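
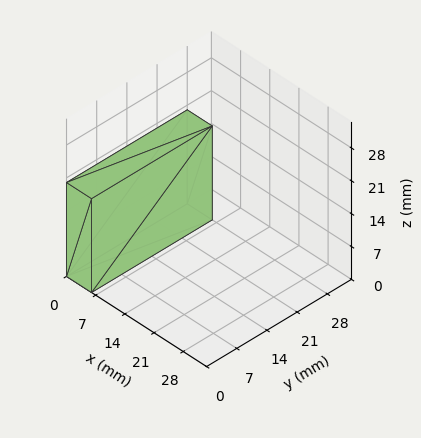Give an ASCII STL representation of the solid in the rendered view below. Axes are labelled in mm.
Reading the render: the shape is a rectangular box, roughly 6 × 28 mm footprint and 20 mm tall (dimensions read to the nearest mm from the axis ticks). For the STL, each face is triangulated and given an outward normal.

solid part
  facet normal 0.0000 0.0000 -1.0000
    outer loop
      vertex 6.000 28.000 0.000
      vertex 6.000 0.000 0.000
      vertex 0.000 0.000 0.000
    endloop
  endfacet
  facet normal 0.0000 0.0000 -1.0000
    outer loop
      vertex 0.000 28.000 0.000
      vertex 6.000 28.000 0.000
      vertex 0.000 0.000 0.000
    endloop
  endfacet
  facet normal 0.0000 0.0000 1.0000
    outer loop
      vertex 0.000 0.000 20.000
      vertex 6.000 0.000 20.000
      vertex 6.000 28.000 20.000
    endloop
  endfacet
  facet normal 0.0000 0.0000 1.0000
    outer loop
      vertex 0.000 0.000 20.000
      vertex 6.000 28.000 20.000
      vertex 0.000 28.000 20.000
    endloop
  endfacet
  facet normal 0.0000 -1.0000 0.0000
    outer loop
      vertex 0.000 0.000 0.000
      vertex 6.000 0.000 0.000
      vertex 6.000 0.000 20.000
    endloop
  endfacet
  facet normal 0.0000 -1.0000 0.0000
    outer loop
      vertex 0.000 0.000 0.000
      vertex 6.000 0.000 20.000
      vertex 0.000 0.000 20.000
    endloop
  endfacet
  facet normal 0.0000 1.0000 0.0000
    outer loop
      vertex 6.000 28.000 20.000
      vertex 6.000 28.000 0.000
      vertex 0.000 28.000 0.000
    endloop
  endfacet
  facet normal 0.0000 1.0000 0.0000
    outer loop
      vertex 0.000 28.000 20.000
      vertex 6.000 28.000 20.000
      vertex 0.000 28.000 0.000
    endloop
  endfacet
  facet normal -1.0000 0.0000 0.0000
    outer loop
      vertex 0.000 28.000 20.000
      vertex 0.000 28.000 0.000
      vertex 0.000 0.000 0.000
    endloop
  endfacet
  facet normal -1.0000 0.0000 0.0000
    outer loop
      vertex 0.000 0.000 20.000
      vertex 0.000 28.000 20.000
      vertex 0.000 0.000 0.000
    endloop
  endfacet
  facet normal 1.0000 0.0000 0.0000
    outer loop
      vertex 6.000 0.000 0.000
      vertex 6.000 28.000 0.000
      vertex 6.000 28.000 20.000
    endloop
  endfacet
  facet normal 1.0000 0.0000 0.0000
    outer loop
      vertex 6.000 0.000 0.000
      vertex 6.000 28.000 20.000
      vertex 6.000 0.000 20.000
    endloop
  endfacet
endsolid part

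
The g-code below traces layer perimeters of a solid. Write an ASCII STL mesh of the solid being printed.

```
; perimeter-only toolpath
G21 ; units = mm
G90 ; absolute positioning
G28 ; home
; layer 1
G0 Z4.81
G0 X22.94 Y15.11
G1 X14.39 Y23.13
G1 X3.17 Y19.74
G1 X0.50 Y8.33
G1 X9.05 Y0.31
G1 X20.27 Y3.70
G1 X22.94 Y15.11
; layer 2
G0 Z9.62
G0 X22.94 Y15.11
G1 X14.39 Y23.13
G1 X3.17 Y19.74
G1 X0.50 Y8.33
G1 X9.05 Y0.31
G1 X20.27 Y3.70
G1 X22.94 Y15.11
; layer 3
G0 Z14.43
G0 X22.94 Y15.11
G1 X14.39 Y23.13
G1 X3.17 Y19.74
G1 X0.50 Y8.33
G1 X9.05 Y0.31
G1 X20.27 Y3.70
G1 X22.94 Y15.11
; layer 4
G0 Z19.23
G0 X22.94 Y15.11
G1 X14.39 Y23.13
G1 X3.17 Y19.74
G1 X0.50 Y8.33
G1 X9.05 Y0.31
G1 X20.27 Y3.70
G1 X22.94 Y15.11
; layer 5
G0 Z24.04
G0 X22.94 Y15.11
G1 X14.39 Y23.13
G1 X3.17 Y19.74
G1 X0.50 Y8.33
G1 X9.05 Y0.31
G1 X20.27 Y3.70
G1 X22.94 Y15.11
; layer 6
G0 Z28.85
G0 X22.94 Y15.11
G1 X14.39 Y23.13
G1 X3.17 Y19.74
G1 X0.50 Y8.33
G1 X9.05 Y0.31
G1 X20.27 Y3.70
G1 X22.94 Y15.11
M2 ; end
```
solid part
  facet normal 0.0000 0.0000 -1.0000
    outer loop
      vertex 3.17 19.74 0.00
      vertex 14.39 23.13 0.00
      vertex 22.94 15.11 0.00
    endloop
  endfacet
  facet normal 0.0000 0.0000 -1.0000
    outer loop
      vertex 0.50 8.33 0.00
      vertex 3.17 19.74 0.00
      vertex 22.94 15.11 0.00
    endloop
  endfacet
  facet normal 0.0000 0.0000 -1.0000
    outer loop
      vertex 9.05 0.31 0.00
      vertex 0.50 8.33 0.00
      vertex 22.94 15.11 0.00
    endloop
  endfacet
  facet normal 0.0000 0.0000 -1.0000
    outer loop
      vertex 20.27 3.70 0.00
      vertex 9.05 0.31 0.00
      vertex 22.94 15.11 0.00
    endloop
  endfacet
  facet normal 0.0000 0.0000 1.0000
    outer loop
      vertex 22.94 15.11 28.85
      vertex 14.39 23.13 28.85
      vertex 3.17 19.74 28.85
    endloop
  endfacet
  facet normal 0.0000 0.0000 1.0000
    outer loop
      vertex 22.94 15.11 28.85
      vertex 3.17 19.74 28.85
      vertex 0.50 8.33 28.85
    endloop
  endfacet
  facet normal 0.0000 0.0000 1.0000
    outer loop
      vertex 22.94 15.11 28.85
      vertex 0.50 8.33 28.85
      vertex 9.05 0.31 28.85
    endloop
  endfacet
  facet normal 0.0000 0.0000 1.0000
    outer loop
      vertex 22.94 15.11 28.85
      vertex 9.05 0.31 28.85
      vertex 20.27 3.70 28.85
    endloop
  endfacet
  facet normal 0.6841 0.7294 0.0000
    outer loop
      vertex 22.94 15.11 0.00
      vertex 14.39 23.13 0.00
      vertex 14.39 23.13 28.85
    endloop
  endfacet
  facet normal 0.6841 0.7294 0.0000
    outer loop
      vertex 22.94 15.11 0.00
      vertex 14.39 23.13 28.85
      vertex 22.94 15.11 28.85
    endloop
  endfacet
  facet normal -0.2892 0.9573 0.0000
    outer loop
      vertex 14.39 23.13 0.00
      vertex 3.17 19.74 0.00
      vertex 3.17 19.74 28.85
    endloop
  endfacet
  facet normal -0.2892 0.9573 0.0000
    outer loop
      vertex 14.39 23.13 0.00
      vertex 3.17 19.74 28.85
      vertex 14.39 23.13 28.85
    endloop
  endfacet
  facet normal -0.9737 0.2279 0.0000
    outer loop
      vertex 3.17 19.74 0.00
      vertex 0.50 8.33 0.00
      vertex 0.50 8.33 28.85
    endloop
  endfacet
  facet normal -0.9737 0.2279 0.0000
    outer loop
      vertex 3.17 19.74 0.00
      vertex 0.50 8.33 28.85
      vertex 3.17 19.74 28.85
    endloop
  endfacet
  facet normal -0.6841 -0.7294 0.0000
    outer loop
      vertex 0.50 8.33 0.00
      vertex 9.05 0.31 0.00
      vertex 9.05 0.31 28.85
    endloop
  endfacet
  facet normal -0.6841 -0.7294 0.0000
    outer loop
      vertex 0.50 8.33 0.00
      vertex 9.05 0.31 28.85
      vertex 0.50 8.33 28.85
    endloop
  endfacet
  facet normal 0.2892 -0.9573 0.0000
    outer loop
      vertex 9.05 0.31 0.00
      vertex 20.27 3.70 0.00
      vertex 20.27 3.70 28.85
    endloop
  endfacet
  facet normal 0.2892 -0.9573 0.0000
    outer loop
      vertex 9.05 0.31 0.00
      vertex 20.27 3.70 28.85
      vertex 9.05 0.31 28.85
    endloop
  endfacet
  facet normal 0.9737 -0.2279 0.0000
    outer loop
      vertex 20.27 3.70 0.00
      vertex 22.94 15.11 0.00
      vertex 22.94 15.11 28.85
    endloop
  endfacet
  facet normal 0.9737 -0.2279 0.0000
    outer loop
      vertex 20.27 3.70 0.00
      vertex 22.94 15.11 28.85
      vertex 20.27 3.70 28.85
    endloop
  endfacet
endsolid part

The G0 Z moves step by Δz≈4.81 mm. Every layer's G1 loop is the same polygon, so the solid is a straight extrusion of it from z=0 to z≈28.9. Closing with flat bottom and top caps and triangulating gives 20 facets — a regular 6-sided prism (a cylinder approximated with 6 flat sides), circumscribed radius ≈ 11.7 mm, height ≈ 28.9 mm.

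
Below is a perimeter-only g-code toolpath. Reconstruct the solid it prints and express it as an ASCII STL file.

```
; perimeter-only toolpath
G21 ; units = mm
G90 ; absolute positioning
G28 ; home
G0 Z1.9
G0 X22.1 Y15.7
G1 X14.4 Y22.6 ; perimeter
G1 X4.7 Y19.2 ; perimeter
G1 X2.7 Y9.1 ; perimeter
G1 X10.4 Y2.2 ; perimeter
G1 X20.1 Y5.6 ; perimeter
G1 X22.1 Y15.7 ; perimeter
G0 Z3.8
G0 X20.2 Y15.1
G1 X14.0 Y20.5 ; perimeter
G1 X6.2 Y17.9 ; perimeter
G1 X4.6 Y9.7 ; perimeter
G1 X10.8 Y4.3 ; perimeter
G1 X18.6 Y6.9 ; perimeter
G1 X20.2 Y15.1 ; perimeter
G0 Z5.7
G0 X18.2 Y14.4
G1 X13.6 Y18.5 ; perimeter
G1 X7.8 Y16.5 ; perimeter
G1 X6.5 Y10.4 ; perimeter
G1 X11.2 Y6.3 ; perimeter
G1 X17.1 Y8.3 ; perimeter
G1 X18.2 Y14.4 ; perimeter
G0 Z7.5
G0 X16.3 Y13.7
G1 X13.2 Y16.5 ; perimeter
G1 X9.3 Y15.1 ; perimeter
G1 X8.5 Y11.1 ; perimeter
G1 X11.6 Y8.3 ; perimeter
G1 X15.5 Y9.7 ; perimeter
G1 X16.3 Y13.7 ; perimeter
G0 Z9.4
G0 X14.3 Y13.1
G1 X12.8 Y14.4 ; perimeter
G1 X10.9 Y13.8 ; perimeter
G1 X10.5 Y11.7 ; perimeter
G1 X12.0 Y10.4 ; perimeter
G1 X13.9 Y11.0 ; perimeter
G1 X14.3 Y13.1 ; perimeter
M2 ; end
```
solid part
  facet normal 0.0000 0.0000 -1.0000
    outer loop
      vertex 3.1 20.6 0.0
      vertex 14.8 24.6 0.0
      vertex 24.1 16.4 0.0
    endloop
  endfacet
  facet normal 0.0000 0.0000 -1.0000
    outer loop
      vertex 0.7 8.4 0.0
      vertex 3.1 20.6 0.0
      vertex 24.1 16.4 0.0
    endloop
  endfacet
  facet normal 0.0000 0.0000 -1.0000
    outer loop
      vertex 10.0 0.2 0.0
      vertex 0.7 8.4 0.0
      vertex 24.1 16.4 0.0
    endloop
  endfacet
  facet normal 0.0000 0.0000 -1.0000
    outer loop
      vertex 21.7 4.2 0.0
      vertex 10.0 0.2 0.0
      vertex 24.1 16.4 0.0
    endloop
  endfacet
  facet normal 0.4794 0.5437 0.6889
    outer loop
      vertex 24.1 16.4 0.0
      vertex 14.8 24.6 0.0
      vertex 12.4 12.4 11.3
    endloop
  endfacet
  facet normal -0.2342 0.6850 0.6898
    outer loop
      vertex 14.8 24.6 0.0
      vertex 3.1 20.6 0.0
      vertex 12.4 12.4 11.3
    endloop
  endfacet
  facet normal -0.7122 0.1401 0.6878
    outer loop
      vertex 3.1 20.6 0.0
      vertex 0.7 8.4 0.0
      vertex 12.4 12.4 11.3
    endloop
  endfacet
  facet normal -0.4794 -0.5437 0.6889
    outer loop
      vertex 0.7 8.4 0.0
      vertex 10.0 0.2 0.0
      vertex 12.4 12.4 11.3
    endloop
  endfacet
  facet normal 0.2342 -0.6850 0.6898
    outer loop
      vertex 10.0 0.2 0.0
      vertex 21.7 4.2 0.0
      vertex 12.4 12.4 11.3
    endloop
  endfacet
  facet normal 0.7122 -0.1401 0.6878
    outer loop
      vertex 21.7 4.2 0.0
      vertex 24.1 16.4 0.0
      vertex 12.4 12.4 11.3
    endloop
  endfacet
endsolid part

The G0 Z moves step by Δz≈1.9 mm. The G1 loops shrink linearly with z, so the solid tapers from its base footprint up to z≈11.3. Closing with a flat bottom cap and the tapered top and triangulating gives 10 facets — a regular 6-sided pyramid, base circumscribed radius ≈ 12.4 mm, apex at z ≈ 11.3 mm.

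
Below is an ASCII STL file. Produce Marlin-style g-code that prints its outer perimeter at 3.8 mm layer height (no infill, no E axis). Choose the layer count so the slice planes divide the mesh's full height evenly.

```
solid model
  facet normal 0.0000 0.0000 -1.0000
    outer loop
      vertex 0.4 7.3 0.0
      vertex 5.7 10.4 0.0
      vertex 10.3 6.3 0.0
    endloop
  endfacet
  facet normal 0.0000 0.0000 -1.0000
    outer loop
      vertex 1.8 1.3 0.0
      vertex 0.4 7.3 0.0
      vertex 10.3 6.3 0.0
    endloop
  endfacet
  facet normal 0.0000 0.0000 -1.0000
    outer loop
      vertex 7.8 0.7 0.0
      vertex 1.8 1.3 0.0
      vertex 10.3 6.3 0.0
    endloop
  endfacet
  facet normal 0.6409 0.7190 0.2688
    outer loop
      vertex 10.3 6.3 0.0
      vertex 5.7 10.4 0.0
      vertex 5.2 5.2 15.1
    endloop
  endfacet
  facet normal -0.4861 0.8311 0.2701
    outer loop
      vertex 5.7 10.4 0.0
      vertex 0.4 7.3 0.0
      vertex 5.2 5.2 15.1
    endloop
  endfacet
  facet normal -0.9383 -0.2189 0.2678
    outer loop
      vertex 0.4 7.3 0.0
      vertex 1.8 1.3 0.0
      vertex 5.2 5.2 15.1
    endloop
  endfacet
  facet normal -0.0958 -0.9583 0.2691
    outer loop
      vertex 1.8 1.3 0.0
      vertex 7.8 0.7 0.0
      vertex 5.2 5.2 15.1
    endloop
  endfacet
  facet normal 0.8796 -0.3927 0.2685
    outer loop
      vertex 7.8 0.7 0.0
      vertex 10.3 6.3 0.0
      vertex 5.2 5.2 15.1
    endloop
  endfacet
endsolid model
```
; perimeter-only toolpath
G21 ; units = mm
G90 ; absolute positioning
G28 ; home
; layer 1
G0 Z3.8
G0 X9.0 Y6.0
G1 X5.6 Y9.1
G1 X1.6 Y6.8
G1 X2.7 Y2.3
G1 X7.1 Y1.8
G1 X9.0 Y6.0
; layer 2
G0 Z7.5
G0 X7.8 Y5.8
G1 X5.5 Y7.8
G1 X2.8 Y6.2
G1 X3.5 Y3.2
G1 X6.5 Y3.0
G1 X7.8 Y5.8
; layer 3
G0 Z11.3
G0 X6.5 Y5.5
G1 X5.3 Y6.5
G1 X4.0 Y5.7
G1 X4.4 Y4.2
G1 X5.9 Y4.1
G1 X6.5 Y5.5
M2 ; end

The solid is a regular 5-sided pyramid, base circumscribed radius ≈ 5.2 mm, apex at z ≈ 15.1 mm. Slicing at Δz = 3.8 mm — 4 equal slices spanning the solid's height, so layer i sits at z = i·h/4 — gives 3 non-empty perimeters. Each is a 5-segment closed polygon; G0 lifts to the layer z and rapids to the start vertex, then G1 traces the edges. The cross-section shrinks linearly with z (the slice at the apex is degenerate and omitted).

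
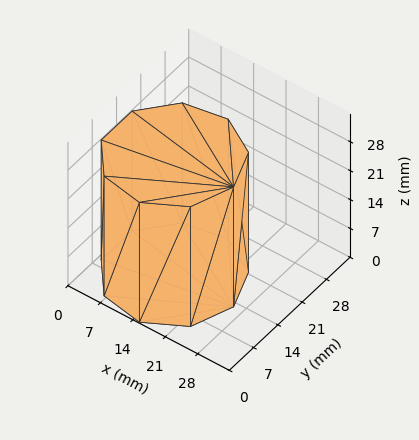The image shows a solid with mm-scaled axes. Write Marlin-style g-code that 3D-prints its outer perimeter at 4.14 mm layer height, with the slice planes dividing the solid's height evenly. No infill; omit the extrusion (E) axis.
Reading the render: the shape is a regular 9-sided prism (a cylinder approximated with 9 flat sides), circumscribed radius ≈ 13 mm, height ≈ 29 mm (dimensions read to the nearest mm from the axis ticks). For the g-code, the solid's height is divided into equal slices at the stated Δz and each level perimeter traced with G1 moves after a G0 lift.

; perimeter-only toolpath
G21 ; units = mm
G90 ; absolute positioning
G28 ; home
; layer 1
G0 Z4.14
G0 X26.00 Y13.00
G1 X22.96 Y21.36
G1 X15.26 Y25.80
G1 X6.50 Y24.26
G1 X0.78 Y17.45
G1 X0.78 Y8.55
G1 X6.50 Y1.74
G1 X15.26 Y0.20
G1 X22.96 Y4.64
G1 X26.00 Y13.00
; layer 2
G0 Z8.29
G0 X26.00 Y13.00
G1 X22.96 Y21.36
G1 X15.26 Y25.80
G1 X6.50 Y24.26
G1 X0.78 Y17.45
G1 X0.78 Y8.55
G1 X6.50 Y1.74
G1 X15.26 Y0.20
G1 X22.96 Y4.64
G1 X26.00 Y13.00
; layer 3
G0 Z12.43
G0 X26.00 Y13.00
G1 X22.96 Y21.36
G1 X15.26 Y25.80
G1 X6.50 Y24.26
G1 X0.78 Y17.45
G1 X0.78 Y8.55
G1 X6.50 Y1.74
G1 X15.26 Y0.20
G1 X22.96 Y4.64
G1 X26.00 Y13.00
; layer 4
G0 Z16.57
G0 X26.00 Y13.00
G1 X22.96 Y21.36
G1 X15.26 Y25.80
G1 X6.50 Y24.26
G1 X0.78 Y17.45
G1 X0.78 Y8.55
G1 X6.50 Y1.74
G1 X15.26 Y0.20
G1 X22.96 Y4.64
G1 X26.00 Y13.00
; layer 5
G0 Z20.71
G0 X26.00 Y13.00
G1 X22.96 Y21.36
G1 X15.26 Y25.80
G1 X6.50 Y24.26
G1 X0.78 Y17.45
G1 X0.78 Y8.55
G1 X6.50 Y1.74
G1 X15.26 Y0.20
G1 X22.96 Y4.64
G1 X26.00 Y13.00
; layer 6
G0 Z24.86
G0 X26.00 Y13.00
G1 X22.96 Y21.36
G1 X15.26 Y25.80
G1 X6.50 Y24.26
G1 X0.78 Y17.45
G1 X0.78 Y8.55
G1 X6.50 Y1.74
G1 X15.26 Y0.20
G1 X22.96 Y4.64
G1 X26.00 Y13.00
; layer 7
G0 Z29.00
G0 X26.00 Y13.00
G1 X22.96 Y21.36
G1 X15.26 Y25.80
G1 X6.50 Y24.26
G1 X0.78 Y17.45
G1 X0.78 Y8.55
G1 X6.50 Y1.74
G1 X15.26 Y0.20
G1 X22.96 Y4.64
G1 X26.00 Y13.00
M2 ; end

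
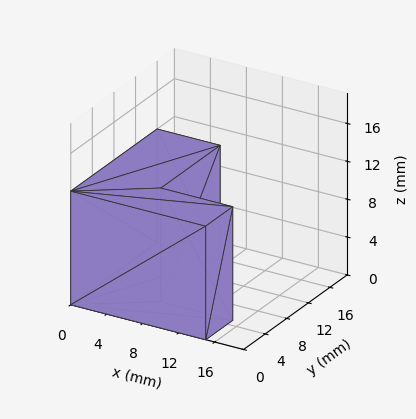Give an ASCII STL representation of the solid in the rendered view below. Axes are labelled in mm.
Reading the render: the shape is an L-shaped prism: outer 15 × 16 mm, arm thicknesses ≈ 5 mm (horizontal) and 7 mm (vertical), extruded 12 mm in z (dimensions read to the nearest mm from the axis ticks). For the STL, each face is triangulated and given an outward normal.

solid part
  facet normal 0.0000 0.0000 -1.0000
    outer loop
      vertex 15.00 5.00 0.00
      vertex 15.00 0.00 0.00
      vertex 0.00 0.00 0.00
    endloop
  endfacet
  facet normal 0.0000 0.0000 -1.0000
    outer loop
      vertex 7.00 5.00 0.00
      vertex 15.00 5.00 0.00
      vertex 0.00 0.00 0.00
    endloop
  endfacet
  facet normal 0.0000 0.0000 -1.0000
    outer loop
      vertex 7.00 16.00 0.00
      vertex 7.00 5.00 0.00
      vertex 0.00 0.00 0.00
    endloop
  endfacet
  facet normal 0.0000 0.0000 -1.0000
    outer loop
      vertex 0.00 16.00 0.00
      vertex 7.00 16.00 0.00
      vertex 0.00 0.00 0.00
    endloop
  endfacet
  facet normal 0.0000 0.0000 1.0000
    outer loop
      vertex 0.00 0.00 12.00
      vertex 15.00 0.00 12.00
      vertex 15.00 5.00 12.00
    endloop
  endfacet
  facet normal 0.0000 0.0000 1.0000
    outer loop
      vertex 0.00 0.00 12.00
      vertex 15.00 5.00 12.00
      vertex 7.00 5.00 12.00
    endloop
  endfacet
  facet normal 0.0000 0.0000 1.0000
    outer loop
      vertex 0.00 0.00 12.00
      vertex 7.00 5.00 12.00
      vertex 7.00 16.00 12.00
    endloop
  endfacet
  facet normal 0.0000 0.0000 1.0000
    outer loop
      vertex 0.00 0.00 12.00
      vertex 7.00 16.00 12.00
      vertex 0.00 16.00 12.00
    endloop
  endfacet
  facet normal 0.0000 -1.0000 0.0000
    outer loop
      vertex 0.00 0.00 0.00
      vertex 15.00 0.00 0.00
      vertex 15.00 0.00 12.00
    endloop
  endfacet
  facet normal 0.0000 -1.0000 0.0000
    outer loop
      vertex 0.00 0.00 0.00
      vertex 15.00 0.00 12.00
      vertex 0.00 0.00 12.00
    endloop
  endfacet
  facet normal 1.0000 0.0000 0.0000
    outer loop
      vertex 15.00 0.00 0.00
      vertex 15.00 5.00 0.00
      vertex 15.00 5.00 12.00
    endloop
  endfacet
  facet normal 1.0000 0.0000 0.0000
    outer loop
      vertex 15.00 0.00 0.00
      vertex 15.00 5.00 12.00
      vertex 15.00 0.00 12.00
    endloop
  endfacet
  facet normal 0.0000 1.0000 0.0000
    outer loop
      vertex 15.00 5.00 0.00
      vertex 7.00 5.00 0.00
      vertex 7.00 5.00 12.00
    endloop
  endfacet
  facet normal 0.0000 1.0000 0.0000
    outer loop
      vertex 15.00 5.00 0.00
      vertex 7.00 5.00 12.00
      vertex 15.00 5.00 12.00
    endloop
  endfacet
  facet normal 1.0000 0.0000 0.0000
    outer loop
      vertex 7.00 5.00 0.00
      vertex 7.00 16.00 0.00
      vertex 7.00 16.00 12.00
    endloop
  endfacet
  facet normal 1.0000 0.0000 0.0000
    outer loop
      vertex 7.00 5.00 0.00
      vertex 7.00 16.00 12.00
      vertex 7.00 5.00 12.00
    endloop
  endfacet
  facet normal 0.0000 1.0000 0.0000
    outer loop
      vertex 7.00 16.00 0.00
      vertex 0.00 16.00 0.00
      vertex 0.00 16.00 12.00
    endloop
  endfacet
  facet normal 0.0000 1.0000 0.0000
    outer loop
      vertex 7.00 16.00 0.00
      vertex 0.00 16.00 12.00
      vertex 7.00 16.00 12.00
    endloop
  endfacet
  facet normal -1.0000 0.0000 0.0000
    outer loop
      vertex 0.00 16.00 0.00
      vertex 0.00 0.00 0.00
      vertex 0.00 0.00 12.00
    endloop
  endfacet
  facet normal -1.0000 0.0000 0.0000
    outer loop
      vertex 0.00 16.00 0.00
      vertex 0.00 0.00 12.00
      vertex 0.00 16.00 12.00
    endloop
  endfacet
endsolid part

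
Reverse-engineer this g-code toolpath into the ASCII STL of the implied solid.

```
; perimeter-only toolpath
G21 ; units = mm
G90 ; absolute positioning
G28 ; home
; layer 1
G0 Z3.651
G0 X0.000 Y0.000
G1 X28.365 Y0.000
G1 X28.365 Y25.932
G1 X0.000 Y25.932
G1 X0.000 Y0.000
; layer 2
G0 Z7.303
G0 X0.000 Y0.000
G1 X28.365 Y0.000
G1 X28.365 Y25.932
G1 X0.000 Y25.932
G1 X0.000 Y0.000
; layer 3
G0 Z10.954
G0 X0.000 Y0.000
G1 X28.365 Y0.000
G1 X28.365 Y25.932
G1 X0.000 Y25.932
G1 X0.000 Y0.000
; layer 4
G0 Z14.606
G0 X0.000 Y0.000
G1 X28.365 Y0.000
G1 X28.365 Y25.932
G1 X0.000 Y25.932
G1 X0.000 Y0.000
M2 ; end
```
solid part
  facet normal 0.0000 0.0000 -1.0000
    outer loop
      vertex 28.365 25.932 0.000
      vertex 28.365 0.000 0.000
      vertex 0.000 0.000 0.000
    endloop
  endfacet
  facet normal 0.0000 0.0000 -1.0000
    outer loop
      vertex 0.000 25.932 0.000
      vertex 28.365 25.932 0.000
      vertex 0.000 0.000 0.000
    endloop
  endfacet
  facet normal 0.0000 0.0000 1.0000
    outer loop
      vertex 0.000 0.000 14.606
      vertex 28.365 0.000 14.606
      vertex 28.365 25.932 14.606
    endloop
  endfacet
  facet normal 0.0000 0.0000 1.0000
    outer loop
      vertex 0.000 0.000 14.606
      vertex 28.365 25.932 14.606
      vertex 0.000 25.932 14.606
    endloop
  endfacet
  facet normal 0.0000 -1.0000 0.0000
    outer loop
      vertex 0.000 0.000 0.000
      vertex 28.365 0.000 0.000
      vertex 28.365 0.000 14.606
    endloop
  endfacet
  facet normal 0.0000 -1.0000 0.0000
    outer loop
      vertex 0.000 0.000 0.000
      vertex 28.365 0.000 14.606
      vertex 0.000 0.000 14.606
    endloop
  endfacet
  facet normal 0.0000 1.0000 0.0000
    outer loop
      vertex 28.365 25.932 14.606
      vertex 28.365 25.932 0.000
      vertex 0.000 25.932 0.000
    endloop
  endfacet
  facet normal 0.0000 1.0000 0.0000
    outer loop
      vertex 0.000 25.932 14.606
      vertex 28.365 25.932 14.606
      vertex 0.000 25.932 0.000
    endloop
  endfacet
  facet normal -1.0000 0.0000 0.0000
    outer loop
      vertex 0.000 25.932 14.606
      vertex 0.000 25.932 0.000
      vertex 0.000 0.000 0.000
    endloop
  endfacet
  facet normal -1.0000 0.0000 0.0000
    outer loop
      vertex 0.000 0.000 14.606
      vertex 0.000 25.932 14.606
      vertex 0.000 0.000 0.000
    endloop
  endfacet
  facet normal 1.0000 0.0000 0.0000
    outer loop
      vertex 28.365 0.000 0.000
      vertex 28.365 25.932 0.000
      vertex 28.365 25.932 14.606
    endloop
  endfacet
  facet normal 1.0000 0.0000 0.0000
    outer loop
      vertex 28.365 0.000 0.000
      vertex 28.365 25.932 14.606
      vertex 28.365 0.000 14.606
    endloop
  endfacet
endsolid part

The G0 Z moves step by Δz≈3.651 mm. Every layer's G1 loop is the same polygon, so the solid is a straight extrusion of it from z=0 to z≈14.6. Closing with flat bottom and top caps and triangulating gives 12 facets — a rectangular box, roughly 28.4 × 25.9 mm footprint and 14.6 mm tall.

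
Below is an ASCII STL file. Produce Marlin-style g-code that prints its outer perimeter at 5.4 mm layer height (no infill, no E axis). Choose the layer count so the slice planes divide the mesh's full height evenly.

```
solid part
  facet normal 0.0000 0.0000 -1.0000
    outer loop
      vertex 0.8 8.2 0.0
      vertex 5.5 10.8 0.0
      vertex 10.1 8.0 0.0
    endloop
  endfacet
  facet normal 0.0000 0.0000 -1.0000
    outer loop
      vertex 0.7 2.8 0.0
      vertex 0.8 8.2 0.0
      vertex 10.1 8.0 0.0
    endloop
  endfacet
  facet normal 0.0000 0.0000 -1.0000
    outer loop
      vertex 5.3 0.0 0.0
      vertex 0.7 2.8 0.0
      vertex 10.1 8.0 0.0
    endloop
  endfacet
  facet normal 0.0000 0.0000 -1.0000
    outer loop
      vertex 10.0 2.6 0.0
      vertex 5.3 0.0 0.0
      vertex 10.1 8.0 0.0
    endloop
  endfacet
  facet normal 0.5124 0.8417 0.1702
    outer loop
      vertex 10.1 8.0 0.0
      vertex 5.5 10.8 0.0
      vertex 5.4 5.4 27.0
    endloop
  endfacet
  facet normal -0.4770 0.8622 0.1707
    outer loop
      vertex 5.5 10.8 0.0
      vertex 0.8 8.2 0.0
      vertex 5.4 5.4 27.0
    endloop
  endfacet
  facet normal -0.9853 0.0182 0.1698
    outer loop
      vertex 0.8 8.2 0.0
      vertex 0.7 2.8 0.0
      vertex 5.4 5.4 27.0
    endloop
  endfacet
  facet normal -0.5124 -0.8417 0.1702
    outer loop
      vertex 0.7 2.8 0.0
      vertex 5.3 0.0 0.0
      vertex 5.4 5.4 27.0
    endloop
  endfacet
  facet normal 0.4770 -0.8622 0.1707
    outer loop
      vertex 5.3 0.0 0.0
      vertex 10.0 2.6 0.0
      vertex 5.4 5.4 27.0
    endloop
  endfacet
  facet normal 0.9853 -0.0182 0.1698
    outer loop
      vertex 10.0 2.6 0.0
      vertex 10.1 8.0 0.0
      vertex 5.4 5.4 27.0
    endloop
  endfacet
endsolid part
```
; perimeter-only toolpath
G21 ; units = mm
G90 ; absolute positioning
G28 ; home
; layer 1
G0 Z5.4
G0 X9.2 Y7.5
G1 X5.5 Y9.7
G1 X1.7 Y7.6
G1 X1.6 Y3.3
G1 X5.3 Y1.1
G1 X9.1 Y3.2
G1 X9.2 Y7.5
; layer 2
G0 Z10.8
G0 X8.2 Y7.0
G1 X5.5 Y8.6
G1 X2.6 Y7.1
G1 X2.6 Y3.8
G1 X5.3 Y2.2
G1 X8.2 Y3.7
G1 X8.2 Y7.0
; layer 3
G0 Z16.2
G0 X7.3 Y6.4
G1 X5.4 Y7.6
G1 X3.6 Y6.5
G1 X3.5 Y4.4
G1 X5.4 Y3.2
G1 X7.2 Y4.3
G1 X7.3 Y6.4
; layer 4
G0 Z21.6
G0 X6.3 Y5.9
G1 X5.4 Y6.5
G1 X4.5 Y6.0
G1 X4.5 Y4.9
G1 X5.4 Y4.3
G1 X6.3 Y4.8
G1 X6.3 Y5.9
M2 ; end

The solid is a regular 6-sided pyramid, base circumscribed radius ≈ 5.4 mm, apex at z ≈ 27 mm. Slicing at Δz = 5.4 mm — 5 equal slices spanning the solid's height, so layer i sits at z = i·h/5 — gives 4 non-empty perimeters. Each is a 6-segment closed polygon; G0 lifts to the layer z and rapids to the start vertex, then G1 traces the edges. The cross-section shrinks linearly with z (the slice at the apex is degenerate and omitted).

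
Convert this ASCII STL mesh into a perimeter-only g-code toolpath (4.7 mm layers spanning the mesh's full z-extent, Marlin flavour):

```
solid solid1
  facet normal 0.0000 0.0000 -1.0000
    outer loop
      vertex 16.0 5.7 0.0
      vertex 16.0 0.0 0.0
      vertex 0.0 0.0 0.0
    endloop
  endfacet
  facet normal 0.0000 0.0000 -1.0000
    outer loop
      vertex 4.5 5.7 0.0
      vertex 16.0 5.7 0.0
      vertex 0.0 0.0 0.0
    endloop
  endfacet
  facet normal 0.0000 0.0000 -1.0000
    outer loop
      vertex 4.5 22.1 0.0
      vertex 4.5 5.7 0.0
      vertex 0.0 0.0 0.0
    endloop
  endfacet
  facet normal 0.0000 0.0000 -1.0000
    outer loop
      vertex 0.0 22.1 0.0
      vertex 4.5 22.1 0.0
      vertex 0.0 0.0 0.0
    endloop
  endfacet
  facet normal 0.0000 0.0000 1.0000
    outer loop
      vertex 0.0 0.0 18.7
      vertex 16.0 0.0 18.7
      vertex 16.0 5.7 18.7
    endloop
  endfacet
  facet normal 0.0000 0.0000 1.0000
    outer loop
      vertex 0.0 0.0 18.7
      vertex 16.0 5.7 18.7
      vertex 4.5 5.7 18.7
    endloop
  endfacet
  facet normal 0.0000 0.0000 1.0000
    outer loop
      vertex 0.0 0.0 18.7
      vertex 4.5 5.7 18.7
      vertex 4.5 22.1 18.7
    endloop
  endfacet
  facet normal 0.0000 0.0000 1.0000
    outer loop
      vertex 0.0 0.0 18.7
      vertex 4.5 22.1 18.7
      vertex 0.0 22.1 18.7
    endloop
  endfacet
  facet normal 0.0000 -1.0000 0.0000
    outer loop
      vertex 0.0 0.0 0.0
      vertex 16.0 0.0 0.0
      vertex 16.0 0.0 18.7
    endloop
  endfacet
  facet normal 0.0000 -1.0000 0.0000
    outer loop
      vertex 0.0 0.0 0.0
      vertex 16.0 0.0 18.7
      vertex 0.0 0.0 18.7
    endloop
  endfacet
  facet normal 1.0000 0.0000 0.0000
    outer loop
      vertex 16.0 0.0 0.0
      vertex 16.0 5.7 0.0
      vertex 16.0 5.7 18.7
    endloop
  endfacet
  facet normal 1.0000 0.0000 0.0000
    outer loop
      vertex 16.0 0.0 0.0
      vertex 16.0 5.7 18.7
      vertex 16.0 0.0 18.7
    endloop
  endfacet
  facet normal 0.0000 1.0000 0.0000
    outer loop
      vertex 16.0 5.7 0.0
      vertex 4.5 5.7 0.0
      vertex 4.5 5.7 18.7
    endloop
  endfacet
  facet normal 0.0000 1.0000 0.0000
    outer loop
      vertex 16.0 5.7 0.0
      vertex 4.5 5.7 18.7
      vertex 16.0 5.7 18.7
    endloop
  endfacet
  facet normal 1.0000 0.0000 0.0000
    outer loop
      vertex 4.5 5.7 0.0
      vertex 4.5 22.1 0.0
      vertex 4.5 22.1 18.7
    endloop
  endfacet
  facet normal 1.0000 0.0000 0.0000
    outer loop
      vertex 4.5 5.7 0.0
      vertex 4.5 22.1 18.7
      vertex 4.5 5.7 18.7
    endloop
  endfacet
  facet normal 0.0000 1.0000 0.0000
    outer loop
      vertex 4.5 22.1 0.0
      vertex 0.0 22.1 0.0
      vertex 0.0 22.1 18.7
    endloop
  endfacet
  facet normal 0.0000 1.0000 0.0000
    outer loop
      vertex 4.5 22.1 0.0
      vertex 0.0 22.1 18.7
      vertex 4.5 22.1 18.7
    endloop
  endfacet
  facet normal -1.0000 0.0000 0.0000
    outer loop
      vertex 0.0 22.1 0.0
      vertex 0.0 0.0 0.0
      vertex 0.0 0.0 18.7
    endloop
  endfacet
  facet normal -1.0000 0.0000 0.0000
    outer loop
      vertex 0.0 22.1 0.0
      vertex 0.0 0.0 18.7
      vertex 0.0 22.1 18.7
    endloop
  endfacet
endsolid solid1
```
; perimeter-only toolpath
G21 ; units = mm
G90 ; absolute positioning
G28 ; home
; layer 1
G0 Z4.7
G0 X0.0 Y0.0
G1 X16.0 Y0.0
G1 X16.0 Y5.7
G1 X4.5 Y5.7
G1 X4.5 Y22.1
G1 X0.0 Y22.1
G1 X0.0 Y0.0
; layer 2
G0 Z9.3
G0 X0.0 Y0.0
G1 X16.0 Y0.0
G1 X16.0 Y5.7
G1 X4.5 Y5.7
G1 X4.5 Y22.1
G1 X0.0 Y22.1
G1 X0.0 Y0.0
; layer 3
G0 Z14.0
G0 X0.0 Y0.0
G1 X16.0 Y0.0
G1 X16.0 Y5.7
G1 X4.5 Y5.7
G1 X4.5 Y22.1
G1 X0.0 Y22.1
G1 X0.0 Y0.0
; layer 4
G0 Z18.7
G0 X0.0 Y0.0
G1 X16.0 Y0.0
G1 X16.0 Y5.7
G1 X4.5 Y5.7
G1 X4.5 Y22.1
G1 X0.0 Y22.1
G1 X0.0 Y0.0
M2 ; end

The solid is an L-shaped prism: outer 16 × 22.1 mm, arm thicknesses ≈ 5.7 mm (horizontal) and 4.5 mm (vertical), extruded 18.7 mm in z. Slicing at Δz = 4.7 mm — 4 equal slices spanning the solid's height, so layer i sits at z = i·h/4 — gives 4 non-empty perimeters. Each is a 6-segment closed polygon; G0 lifts to the layer z and rapids to the start vertex, then G1 traces the edges.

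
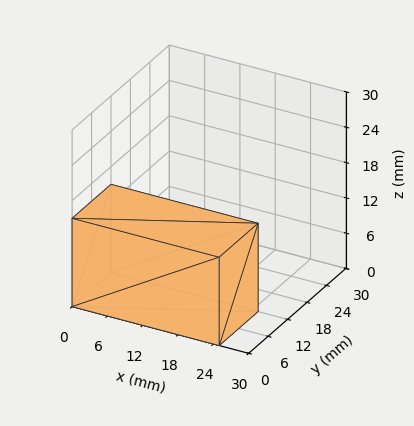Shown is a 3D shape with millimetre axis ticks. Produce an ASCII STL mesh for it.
Reading the render: the shape is a rectangular box, roughly 25 × 12 mm footprint and 15 mm tall (dimensions read to the nearest mm from the axis ticks). For the STL, each face is triangulated and given an outward normal.

solid part
  facet normal 0.0000 0.0000 -1.0000
    outer loop
      vertex 25.00 12.00 0.00
      vertex 25.00 0.00 0.00
      vertex 0.00 0.00 0.00
    endloop
  endfacet
  facet normal 0.0000 0.0000 -1.0000
    outer loop
      vertex 0.00 12.00 0.00
      vertex 25.00 12.00 0.00
      vertex 0.00 0.00 0.00
    endloop
  endfacet
  facet normal 0.0000 0.0000 1.0000
    outer loop
      vertex 0.00 0.00 15.00
      vertex 25.00 0.00 15.00
      vertex 25.00 12.00 15.00
    endloop
  endfacet
  facet normal 0.0000 0.0000 1.0000
    outer loop
      vertex 0.00 0.00 15.00
      vertex 25.00 12.00 15.00
      vertex 0.00 12.00 15.00
    endloop
  endfacet
  facet normal 0.0000 -1.0000 0.0000
    outer loop
      vertex 0.00 0.00 0.00
      vertex 25.00 0.00 0.00
      vertex 25.00 0.00 15.00
    endloop
  endfacet
  facet normal 0.0000 -1.0000 0.0000
    outer loop
      vertex 0.00 0.00 0.00
      vertex 25.00 0.00 15.00
      vertex 0.00 0.00 15.00
    endloop
  endfacet
  facet normal 0.0000 1.0000 0.0000
    outer loop
      vertex 25.00 12.00 15.00
      vertex 25.00 12.00 0.00
      vertex 0.00 12.00 0.00
    endloop
  endfacet
  facet normal 0.0000 1.0000 0.0000
    outer loop
      vertex 0.00 12.00 15.00
      vertex 25.00 12.00 15.00
      vertex 0.00 12.00 0.00
    endloop
  endfacet
  facet normal -1.0000 0.0000 0.0000
    outer loop
      vertex 0.00 12.00 15.00
      vertex 0.00 12.00 0.00
      vertex 0.00 0.00 0.00
    endloop
  endfacet
  facet normal -1.0000 0.0000 0.0000
    outer loop
      vertex 0.00 0.00 15.00
      vertex 0.00 12.00 15.00
      vertex 0.00 0.00 0.00
    endloop
  endfacet
  facet normal 1.0000 0.0000 0.0000
    outer loop
      vertex 25.00 0.00 0.00
      vertex 25.00 12.00 0.00
      vertex 25.00 12.00 15.00
    endloop
  endfacet
  facet normal 1.0000 0.0000 0.0000
    outer loop
      vertex 25.00 0.00 0.00
      vertex 25.00 12.00 15.00
      vertex 25.00 0.00 15.00
    endloop
  endfacet
endsolid part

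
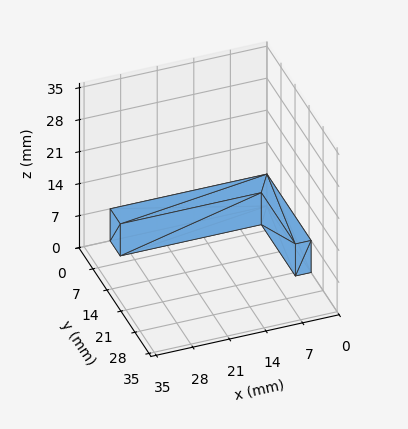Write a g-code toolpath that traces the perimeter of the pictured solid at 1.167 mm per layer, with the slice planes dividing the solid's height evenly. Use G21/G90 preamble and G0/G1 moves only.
Reading the render: the shape is an L-shaped prism: outer 30 × 22 mm, arm thicknesses ≈ 5 mm (horizontal) and 3 mm (vertical), extruded 7 mm in z (dimensions read to the nearest mm from the axis ticks). For the g-code, the solid's height is divided into equal slices at the stated Δz and each level perimeter traced with G1 moves after a G0 lift.

; perimeter-only toolpath
G21 ; units = mm
G90 ; absolute positioning
G28 ; home
; layer 1
G0 Z1.167
G0 X0.000 Y0.000
G1 X30.000 Y0.000
G1 X30.000 Y5.000
G1 X3.000 Y5.000
G1 X3.000 Y22.000
G1 X0.000 Y22.000
G1 X0.000 Y0.000
; layer 2
G0 Z2.333
G0 X0.000 Y0.000
G1 X30.000 Y0.000
G1 X30.000 Y5.000
G1 X3.000 Y5.000
G1 X3.000 Y22.000
G1 X0.000 Y22.000
G1 X0.000 Y0.000
; layer 3
G0 Z3.500
G0 X0.000 Y0.000
G1 X30.000 Y0.000
G1 X30.000 Y5.000
G1 X3.000 Y5.000
G1 X3.000 Y22.000
G1 X0.000 Y22.000
G1 X0.000 Y0.000
; layer 4
G0 Z4.667
G0 X0.000 Y0.000
G1 X30.000 Y0.000
G1 X30.000 Y5.000
G1 X3.000 Y5.000
G1 X3.000 Y22.000
G1 X0.000 Y22.000
G1 X0.000 Y0.000
; layer 5
G0 Z5.833
G0 X0.000 Y0.000
G1 X30.000 Y0.000
G1 X30.000 Y5.000
G1 X3.000 Y5.000
G1 X3.000 Y22.000
G1 X0.000 Y22.000
G1 X0.000 Y0.000
; layer 6
G0 Z7.000
G0 X0.000 Y0.000
G1 X30.000 Y0.000
G1 X30.000 Y5.000
G1 X3.000 Y5.000
G1 X3.000 Y22.000
G1 X0.000 Y22.000
G1 X0.000 Y0.000
M2 ; end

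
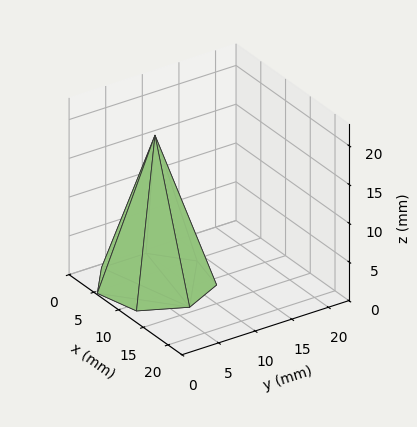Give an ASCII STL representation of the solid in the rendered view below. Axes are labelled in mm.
Reading the render: the shape is a regular 7-sided pyramid, base circumscribed radius ≈ 7 mm, apex at z ≈ 19 mm (dimensions read to the nearest mm from the axis ticks). For the STL, each face is triangulated and given an outward normal.

solid part
  facet normal 0.0000 0.0000 -1.0000
    outer loop
      vertex 5.44 13.82 0.00
      vertex 11.36 12.47 0.00
      vertex 14.00 7.00 0.00
    endloop
  endfacet
  facet normal 0.0000 0.0000 -1.0000
    outer loop
      vertex 0.69 10.04 0.00
      vertex 5.44 13.82 0.00
      vertex 14.00 7.00 0.00
    endloop
  endfacet
  facet normal 0.0000 0.0000 -1.0000
    outer loop
      vertex 0.69 3.96 0.00
      vertex 0.69 10.04 0.00
      vertex 14.00 7.00 0.00
    endloop
  endfacet
  facet normal 0.0000 0.0000 -1.0000
    outer loop
      vertex 5.44 0.18 0.00
      vertex 0.69 3.96 0.00
      vertex 14.00 7.00 0.00
    endloop
  endfacet
  facet normal 0.0000 0.0000 -1.0000
    outer loop
      vertex 11.36 1.53 0.00
      vertex 5.44 0.18 0.00
      vertex 14.00 7.00 0.00
    endloop
  endfacet
  facet normal 0.8548 0.4125 0.3149
    outer loop
      vertex 14.00 7.00 0.00
      vertex 11.36 12.47 0.00
      vertex 7.00 7.00 19.00
    endloop
  endfacet
  facet normal 0.2110 0.9254 0.3148
    outer loop
      vertex 11.36 12.47 0.00
      vertex 5.44 13.82 0.00
      vertex 7.00 7.00 19.00
    endloop
  endfacet
  facet normal -0.5910 0.7426 0.3151
    outer loop
      vertex 5.44 13.82 0.00
      vertex 0.69 10.04 0.00
      vertex 7.00 7.00 19.00
    endloop
  endfacet
  facet normal -0.9490 0.0000 0.3152
    outer loop
      vertex 0.69 10.04 0.00
      vertex 0.69 3.96 0.00
      vertex 7.00 7.00 19.00
    endloop
  endfacet
  facet normal -0.5910 -0.7426 0.3151
    outer loop
      vertex 0.69 3.96 0.00
      vertex 5.44 0.18 0.00
      vertex 7.00 7.00 19.00
    endloop
  endfacet
  facet normal 0.2110 -0.9254 0.3148
    outer loop
      vertex 5.44 0.18 0.00
      vertex 11.36 1.53 0.00
      vertex 7.00 7.00 19.00
    endloop
  endfacet
  facet normal 0.8548 -0.4125 0.3149
    outer loop
      vertex 11.36 1.53 0.00
      vertex 14.00 7.00 0.00
      vertex 7.00 7.00 19.00
    endloop
  endfacet
endsolid part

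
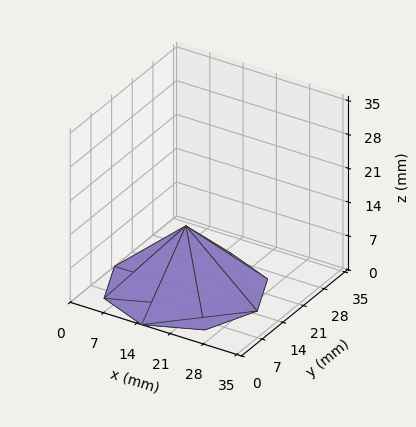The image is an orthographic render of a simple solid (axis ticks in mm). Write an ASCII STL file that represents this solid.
Reading the render: the shape is a regular 8-sided pyramid, base circumscribed radius ≈ 15 mm, apex at z ≈ 13 mm (dimensions read to the nearest mm from the axis ticks). For the STL, each face is triangulated and given an outward normal.

solid part
  facet normal 0.0000 0.0000 -1.0000
    outer loop
      vertex 15.000 30.000 0.000
      vertex 25.607 25.607 0.000
      vertex 30.000 15.000 0.000
    endloop
  endfacet
  facet normal 0.0000 0.0000 -1.0000
    outer loop
      vertex 4.393 25.607 0.000
      vertex 15.000 30.000 0.000
      vertex 30.000 15.000 0.000
    endloop
  endfacet
  facet normal 0.0000 0.0000 -1.0000
    outer loop
      vertex 0.000 15.000 0.000
      vertex 4.393 25.607 0.000
      vertex 30.000 15.000 0.000
    endloop
  endfacet
  facet normal 0.0000 0.0000 -1.0000
    outer loop
      vertex 4.393 4.393 0.000
      vertex 0.000 15.000 0.000
      vertex 30.000 15.000 0.000
    endloop
  endfacet
  facet normal 0.0000 0.0000 -1.0000
    outer loop
      vertex 15.000 0.000 0.000
      vertex 4.393 4.393 0.000
      vertex 30.000 15.000 0.000
    endloop
  endfacet
  facet normal 0.0000 0.0000 -1.0000
    outer loop
      vertex 25.607 4.393 0.000
      vertex 15.000 0.000 0.000
      vertex 30.000 15.000 0.000
    endloop
  endfacet
  facet normal 0.6321 0.2618 0.7293
    outer loop
      vertex 30.000 15.000 0.000
      vertex 25.607 25.607 0.000
      vertex 15.000 15.000 13.000
    endloop
  endfacet
  facet normal 0.2618 0.6321 0.7293
    outer loop
      vertex 25.607 25.607 0.000
      vertex 15.000 30.000 0.000
      vertex 15.000 15.000 13.000
    endloop
  endfacet
  facet normal -0.2618 0.6321 0.7293
    outer loop
      vertex 15.000 30.000 0.000
      vertex 4.393 25.607 0.000
      vertex 15.000 15.000 13.000
    endloop
  endfacet
  facet normal -0.6321 0.2618 0.7293
    outer loop
      vertex 4.393 25.607 0.000
      vertex 0.000 15.000 0.000
      vertex 15.000 15.000 13.000
    endloop
  endfacet
  facet normal -0.6321 -0.2618 0.7293
    outer loop
      vertex 0.000 15.000 0.000
      vertex 4.393 4.393 0.000
      vertex 15.000 15.000 13.000
    endloop
  endfacet
  facet normal -0.2618 -0.6321 0.7293
    outer loop
      vertex 4.393 4.393 0.000
      vertex 15.000 0.000 0.000
      vertex 15.000 15.000 13.000
    endloop
  endfacet
  facet normal 0.2618 -0.6321 0.7293
    outer loop
      vertex 15.000 0.000 0.000
      vertex 25.607 4.393 0.000
      vertex 15.000 15.000 13.000
    endloop
  endfacet
  facet normal 0.6321 -0.2618 0.7293
    outer loop
      vertex 25.607 4.393 0.000
      vertex 30.000 15.000 0.000
      vertex 15.000 15.000 13.000
    endloop
  endfacet
endsolid part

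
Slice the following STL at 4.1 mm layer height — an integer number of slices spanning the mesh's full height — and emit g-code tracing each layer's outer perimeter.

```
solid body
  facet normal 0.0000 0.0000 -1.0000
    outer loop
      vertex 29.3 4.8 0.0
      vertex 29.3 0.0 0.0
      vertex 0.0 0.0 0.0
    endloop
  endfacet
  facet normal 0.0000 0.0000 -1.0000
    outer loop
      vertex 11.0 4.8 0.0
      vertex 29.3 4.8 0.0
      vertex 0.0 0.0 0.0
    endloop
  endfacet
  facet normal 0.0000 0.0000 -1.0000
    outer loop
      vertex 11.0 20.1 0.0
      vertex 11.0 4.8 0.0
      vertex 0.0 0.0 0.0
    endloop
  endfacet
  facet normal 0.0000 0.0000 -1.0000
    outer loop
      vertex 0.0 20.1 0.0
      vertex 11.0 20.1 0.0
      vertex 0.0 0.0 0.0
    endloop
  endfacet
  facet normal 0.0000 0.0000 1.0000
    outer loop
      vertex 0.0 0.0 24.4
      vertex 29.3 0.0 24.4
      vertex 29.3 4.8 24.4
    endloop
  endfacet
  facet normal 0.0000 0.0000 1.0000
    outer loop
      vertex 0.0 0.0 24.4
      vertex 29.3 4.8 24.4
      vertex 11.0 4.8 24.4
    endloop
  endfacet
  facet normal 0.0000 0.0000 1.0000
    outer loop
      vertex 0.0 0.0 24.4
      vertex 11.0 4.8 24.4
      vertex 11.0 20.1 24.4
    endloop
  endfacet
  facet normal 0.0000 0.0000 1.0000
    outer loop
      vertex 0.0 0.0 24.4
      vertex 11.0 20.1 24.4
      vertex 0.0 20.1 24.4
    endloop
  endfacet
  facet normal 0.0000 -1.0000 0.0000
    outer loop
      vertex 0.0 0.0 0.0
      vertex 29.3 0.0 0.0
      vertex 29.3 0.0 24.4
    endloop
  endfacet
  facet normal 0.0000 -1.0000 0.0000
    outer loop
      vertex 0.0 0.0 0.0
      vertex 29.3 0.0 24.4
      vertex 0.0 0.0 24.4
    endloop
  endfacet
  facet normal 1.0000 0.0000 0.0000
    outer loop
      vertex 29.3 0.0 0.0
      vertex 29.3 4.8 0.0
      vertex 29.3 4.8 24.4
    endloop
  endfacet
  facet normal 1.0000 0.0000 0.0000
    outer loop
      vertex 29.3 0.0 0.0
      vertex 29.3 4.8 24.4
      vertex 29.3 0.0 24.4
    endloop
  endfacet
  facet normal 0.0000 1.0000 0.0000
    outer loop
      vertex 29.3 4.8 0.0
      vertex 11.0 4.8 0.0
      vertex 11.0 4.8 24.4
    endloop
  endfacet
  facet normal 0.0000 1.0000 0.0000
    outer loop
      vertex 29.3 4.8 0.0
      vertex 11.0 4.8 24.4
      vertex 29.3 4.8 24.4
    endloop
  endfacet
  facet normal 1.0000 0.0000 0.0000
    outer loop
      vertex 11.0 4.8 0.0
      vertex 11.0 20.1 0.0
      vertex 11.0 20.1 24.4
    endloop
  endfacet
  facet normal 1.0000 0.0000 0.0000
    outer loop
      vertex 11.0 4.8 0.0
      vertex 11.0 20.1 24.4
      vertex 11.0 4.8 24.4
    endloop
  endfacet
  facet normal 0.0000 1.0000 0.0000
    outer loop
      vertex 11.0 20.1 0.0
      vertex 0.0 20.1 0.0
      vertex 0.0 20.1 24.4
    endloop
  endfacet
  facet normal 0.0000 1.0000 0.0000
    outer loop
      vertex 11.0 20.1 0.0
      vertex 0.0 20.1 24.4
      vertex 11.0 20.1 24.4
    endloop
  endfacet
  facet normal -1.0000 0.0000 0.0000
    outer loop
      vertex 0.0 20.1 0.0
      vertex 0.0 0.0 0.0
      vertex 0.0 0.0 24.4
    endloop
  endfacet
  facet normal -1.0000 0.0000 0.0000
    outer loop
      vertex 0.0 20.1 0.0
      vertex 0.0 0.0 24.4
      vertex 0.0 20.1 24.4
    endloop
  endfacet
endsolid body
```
; perimeter-only toolpath
G21 ; units = mm
G90 ; absolute positioning
G28 ; home
; layer 1
G0 Z4.1
G0 X0.0 Y0.0
G1 X29.3 Y0.0
G1 X29.3 Y4.8
G1 X11.0 Y4.8
G1 X11.0 Y20.1
G1 X0.0 Y20.1
G1 X0.0 Y0.0
; layer 2
G0 Z8.1
G0 X0.0 Y0.0
G1 X29.3 Y0.0
G1 X29.3 Y4.8
G1 X11.0 Y4.8
G1 X11.0 Y20.1
G1 X0.0 Y20.1
G1 X0.0 Y0.0
; layer 3
G0 Z12.2
G0 X0.0 Y0.0
G1 X29.3 Y0.0
G1 X29.3 Y4.8
G1 X11.0 Y4.8
G1 X11.0 Y20.1
G1 X0.0 Y20.1
G1 X0.0 Y0.0
; layer 4
G0 Z16.3
G0 X0.0 Y0.0
G1 X29.3 Y0.0
G1 X29.3 Y4.8
G1 X11.0 Y4.8
G1 X11.0 Y20.1
G1 X0.0 Y20.1
G1 X0.0 Y0.0
; layer 5
G0 Z20.3
G0 X0.0 Y0.0
G1 X29.3 Y0.0
G1 X29.3 Y4.8
G1 X11.0 Y4.8
G1 X11.0 Y20.1
G1 X0.0 Y20.1
G1 X0.0 Y0.0
; layer 6
G0 Z24.4
G0 X0.0 Y0.0
G1 X29.3 Y0.0
G1 X29.3 Y4.8
G1 X11.0 Y4.8
G1 X11.0 Y20.1
G1 X0.0 Y20.1
G1 X0.0 Y0.0
M2 ; end

The solid is an L-shaped prism: outer 29.3 × 20.1 mm, arm thicknesses ≈ 4.8 mm (horizontal) and 11 mm (vertical), extruded 24.4 mm in z. Slicing at Δz = 4.1 mm — 6 equal slices spanning the solid's height, so layer i sits at z = i·h/6 — gives 6 non-empty perimeters. Each is a 6-segment closed polygon; G0 lifts to the layer z and rapids to the start vertex, then G1 traces the edges.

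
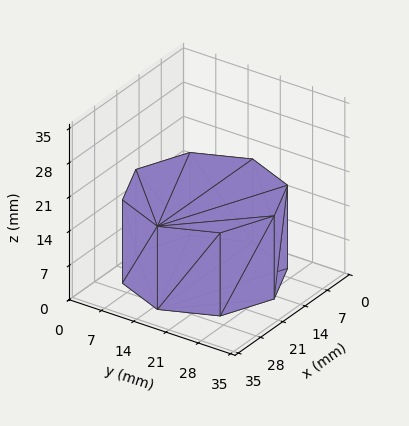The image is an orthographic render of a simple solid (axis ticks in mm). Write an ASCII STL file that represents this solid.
Reading the render: the shape is a regular 8-sided prism (a cylinder approximated with 8 flat sides), circumscribed radius ≈ 15 mm, height ≈ 17 mm (dimensions read to the nearest mm from the axis ticks). For the STL, each face is triangulated and given an outward normal.

solid part
  facet normal 0.0000 0.0000 -1.0000
    outer loop
      vertex 15.000 30.000 0.000
      vertex 25.607 25.607 0.000
      vertex 30.000 15.000 0.000
    endloop
  endfacet
  facet normal 0.0000 0.0000 -1.0000
    outer loop
      vertex 4.393 25.607 0.000
      vertex 15.000 30.000 0.000
      vertex 30.000 15.000 0.000
    endloop
  endfacet
  facet normal 0.0000 0.0000 -1.0000
    outer loop
      vertex 0.000 15.000 0.000
      vertex 4.393 25.607 0.000
      vertex 30.000 15.000 0.000
    endloop
  endfacet
  facet normal 0.0000 0.0000 -1.0000
    outer loop
      vertex 4.393 4.393 0.000
      vertex 0.000 15.000 0.000
      vertex 30.000 15.000 0.000
    endloop
  endfacet
  facet normal 0.0000 0.0000 -1.0000
    outer loop
      vertex 15.000 0.000 0.000
      vertex 4.393 4.393 0.000
      vertex 30.000 15.000 0.000
    endloop
  endfacet
  facet normal 0.0000 0.0000 -1.0000
    outer loop
      vertex 25.607 4.393 0.000
      vertex 15.000 0.000 0.000
      vertex 30.000 15.000 0.000
    endloop
  endfacet
  facet normal 0.0000 0.0000 1.0000
    outer loop
      vertex 30.000 15.000 17.000
      vertex 25.607 25.607 17.000
      vertex 15.000 30.000 17.000
    endloop
  endfacet
  facet normal 0.0000 0.0000 1.0000
    outer loop
      vertex 30.000 15.000 17.000
      vertex 15.000 30.000 17.000
      vertex 4.393 25.607 17.000
    endloop
  endfacet
  facet normal 0.0000 0.0000 1.0000
    outer loop
      vertex 30.000 15.000 17.000
      vertex 4.393 25.607 17.000
      vertex 0.000 15.000 17.000
    endloop
  endfacet
  facet normal 0.0000 0.0000 1.0000
    outer loop
      vertex 30.000 15.000 17.000
      vertex 0.000 15.000 17.000
      vertex 4.393 4.393 17.000
    endloop
  endfacet
  facet normal 0.0000 0.0000 1.0000
    outer loop
      vertex 30.000 15.000 17.000
      vertex 4.393 4.393 17.000
      vertex 15.000 0.000 17.000
    endloop
  endfacet
  facet normal 0.0000 0.0000 1.0000
    outer loop
      vertex 30.000 15.000 17.000
      vertex 15.000 0.000 17.000
      vertex 25.607 4.393 17.000
    endloop
  endfacet
  facet normal 0.9239 0.3826 0.0000
    outer loop
      vertex 30.000 15.000 0.000
      vertex 25.607 25.607 0.000
      vertex 25.607 25.607 17.000
    endloop
  endfacet
  facet normal 0.9239 0.3826 0.0000
    outer loop
      vertex 30.000 15.000 0.000
      vertex 25.607 25.607 17.000
      vertex 30.000 15.000 17.000
    endloop
  endfacet
  facet normal 0.3826 0.9239 0.0000
    outer loop
      vertex 25.607 25.607 0.000
      vertex 15.000 30.000 0.000
      vertex 15.000 30.000 17.000
    endloop
  endfacet
  facet normal 0.3826 0.9239 0.0000
    outer loop
      vertex 25.607 25.607 0.000
      vertex 15.000 30.000 17.000
      vertex 25.607 25.607 17.000
    endloop
  endfacet
  facet normal -0.3826 0.9239 0.0000
    outer loop
      vertex 15.000 30.000 0.000
      vertex 4.393 25.607 0.000
      vertex 4.393 25.607 17.000
    endloop
  endfacet
  facet normal -0.3826 0.9239 0.0000
    outer loop
      vertex 15.000 30.000 0.000
      vertex 4.393 25.607 17.000
      vertex 15.000 30.000 17.000
    endloop
  endfacet
  facet normal -0.9239 0.3826 0.0000
    outer loop
      vertex 4.393 25.607 0.000
      vertex 0.000 15.000 0.000
      vertex 0.000 15.000 17.000
    endloop
  endfacet
  facet normal -0.9239 0.3826 0.0000
    outer loop
      vertex 4.393 25.607 0.000
      vertex 0.000 15.000 17.000
      vertex 4.393 25.607 17.000
    endloop
  endfacet
  facet normal -0.9239 -0.3826 0.0000
    outer loop
      vertex 0.000 15.000 0.000
      vertex 4.393 4.393 0.000
      vertex 4.393 4.393 17.000
    endloop
  endfacet
  facet normal -0.9239 -0.3826 0.0000
    outer loop
      vertex 0.000 15.000 0.000
      vertex 4.393 4.393 17.000
      vertex 0.000 15.000 17.000
    endloop
  endfacet
  facet normal -0.3826 -0.9239 0.0000
    outer loop
      vertex 4.393 4.393 0.000
      vertex 15.000 0.000 0.000
      vertex 15.000 0.000 17.000
    endloop
  endfacet
  facet normal -0.3826 -0.9239 0.0000
    outer loop
      vertex 4.393 4.393 0.000
      vertex 15.000 0.000 17.000
      vertex 4.393 4.393 17.000
    endloop
  endfacet
  facet normal 0.3826 -0.9239 0.0000
    outer loop
      vertex 15.000 0.000 0.000
      vertex 25.607 4.393 0.000
      vertex 25.607 4.393 17.000
    endloop
  endfacet
  facet normal 0.3826 -0.9239 0.0000
    outer loop
      vertex 15.000 0.000 0.000
      vertex 25.607 4.393 17.000
      vertex 15.000 0.000 17.000
    endloop
  endfacet
  facet normal 0.9239 -0.3826 0.0000
    outer loop
      vertex 25.607 4.393 0.000
      vertex 30.000 15.000 0.000
      vertex 30.000 15.000 17.000
    endloop
  endfacet
  facet normal 0.9239 -0.3826 0.0000
    outer loop
      vertex 25.607 4.393 0.000
      vertex 30.000 15.000 17.000
      vertex 25.607 4.393 17.000
    endloop
  endfacet
endsolid part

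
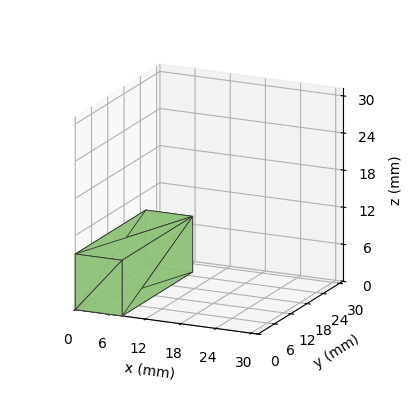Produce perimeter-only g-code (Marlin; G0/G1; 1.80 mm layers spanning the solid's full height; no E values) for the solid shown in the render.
Reading the render: the shape is a rectangular box, roughly 8 × 26 mm footprint and 9 mm tall (dimensions read to the nearest mm from the axis ticks). For the g-code, the solid's height is divided into equal slices at the stated Δz and each level perimeter traced with G1 moves after a G0 lift.

; perimeter-only toolpath
G21 ; units = mm
G90 ; absolute positioning
G28 ; home
; layer 1
G0 Z1.80
G0 X0.00 Y0.00
G1 X8.00 Y0.00
G1 X8.00 Y26.00
G1 X0.00 Y26.00
G1 X0.00 Y0.00
; layer 2
G0 Z3.60
G0 X0.00 Y0.00
G1 X8.00 Y0.00
G1 X8.00 Y26.00
G1 X0.00 Y26.00
G1 X0.00 Y0.00
; layer 3
G0 Z5.40
G0 X0.00 Y0.00
G1 X8.00 Y0.00
G1 X8.00 Y26.00
G1 X0.00 Y26.00
G1 X0.00 Y0.00
; layer 4
G0 Z7.20
G0 X0.00 Y0.00
G1 X8.00 Y0.00
G1 X8.00 Y26.00
G1 X0.00 Y26.00
G1 X0.00 Y0.00
; layer 5
G0 Z9.00
G0 X0.00 Y0.00
G1 X8.00 Y0.00
G1 X8.00 Y26.00
G1 X0.00 Y26.00
G1 X0.00 Y0.00
M2 ; end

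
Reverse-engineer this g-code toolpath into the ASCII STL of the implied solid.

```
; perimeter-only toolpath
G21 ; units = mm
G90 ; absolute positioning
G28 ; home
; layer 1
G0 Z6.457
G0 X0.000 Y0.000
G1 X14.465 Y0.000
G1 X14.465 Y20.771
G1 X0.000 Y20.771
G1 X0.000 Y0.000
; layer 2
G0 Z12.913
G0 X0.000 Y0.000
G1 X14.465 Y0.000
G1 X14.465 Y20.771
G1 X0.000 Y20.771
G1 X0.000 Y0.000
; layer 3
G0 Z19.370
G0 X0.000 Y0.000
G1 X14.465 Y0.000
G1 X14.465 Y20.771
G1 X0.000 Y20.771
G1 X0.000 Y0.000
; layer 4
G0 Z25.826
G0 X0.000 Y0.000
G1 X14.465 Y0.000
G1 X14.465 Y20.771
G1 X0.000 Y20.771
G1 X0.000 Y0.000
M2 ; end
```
solid part
  facet normal 0.0000 0.0000 -1.0000
    outer loop
      vertex 14.465 20.771 0.000
      vertex 14.465 0.000 0.000
      vertex 0.000 0.000 0.000
    endloop
  endfacet
  facet normal 0.0000 0.0000 -1.0000
    outer loop
      vertex 0.000 20.771 0.000
      vertex 14.465 20.771 0.000
      vertex 0.000 0.000 0.000
    endloop
  endfacet
  facet normal 0.0000 0.0000 1.0000
    outer loop
      vertex 0.000 0.000 25.826
      vertex 14.465 0.000 25.826
      vertex 14.465 20.771 25.826
    endloop
  endfacet
  facet normal 0.0000 0.0000 1.0000
    outer loop
      vertex 0.000 0.000 25.826
      vertex 14.465 20.771 25.826
      vertex 0.000 20.771 25.826
    endloop
  endfacet
  facet normal 0.0000 -1.0000 0.0000
    outer loop
      vertex 0.000 0.000 0.000
      vertex 14.465 0.000 0.000
      vertex 14.465 0.000 25.826
    endloop
  endfacet
  facet normal 0.0000 -1.0000 0.0000
    outer loop
      vertex 0.000 0.000 0.000
      vertex 14.465 0.000 25.826
      vertex 0.000 0.000 25.826
    endloop
  endfacet
  facet normal 0.0000 1.0000 0.0000
    outer loop
      vertex 14.465 20.771 25.826
      vertex 14.465 20.771 0.000
      vertex 0.000 20.771 0.000
    endloop
  endfacet
  facet normal 0.0000 1.0000 0.0000
    outer loop
      vertex 0.000 20.771 25.826
      vertex 14.465 20.771 25.826
      vertex 0.000 20.771 0.000
    endloop
  endfacet
  facet normal -1.0000 0.0000 0.0000
    outer loop
      vertex 0.000 20.771 25.826
      vertex 0.000 20.771 0.000
      vertex 0.000 0.000 0.000
    endloop
  endfacet
  facet normal -1.0000 0.0000 0.0000
    outer loop
      vertex 0.000 0.000 25.826
      vertex 0.000 20.771 25.826
      vertex 0.000 0.000 0.000
    endloop
  endfacet
  facet normal 1.0000 0.0000 0.0000
    outer loop
      vertex 14.465 0.000 0.000
      vertex 14.465 20.771 0.000
      vertex 14.465 20.771 25.826
    endloop
  endfacet
  facet normal 1.0000 0.0000 0.0000
    outer loop
      vertex 14.465 0.000 0.000
      vertex 14.465 20.771 25.826
      vertex 14.465 0.000 25.826
    endloop
  endfacet
endsolid part

The G0 Z moves step by Δz≈6.457 mm. Every layer's G1 loop is the same polygon, so the solid is a straight extrusion of it from z=0 to z≈25.8. Closing with flat bottom and top caps and triangulating gives 12 facets — a rectangular box, roughly 14.5 × 20.8 mm footprint and 25.8 mm tall.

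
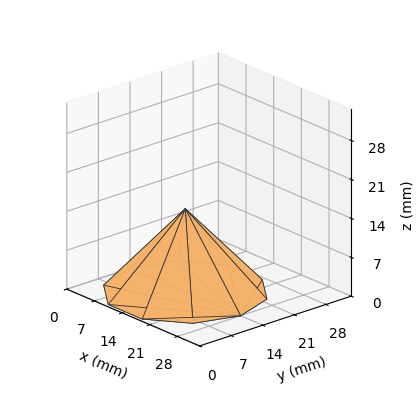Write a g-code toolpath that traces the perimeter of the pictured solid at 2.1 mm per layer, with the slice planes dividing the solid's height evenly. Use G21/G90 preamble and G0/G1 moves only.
Reading the render: the shape is a regular 10-sided pyramid, base circumscribed radius ≈ 14 mm, apex at z ≈ 15 mm (dimensions read to the nearest mm from the axis ticks). For the g-code, the solid's height is divided into equal slices at the stated Δz and each level perimeter traced with G1 moves after a G0 lift.

; perimeter-only toolpath
G21 ; units = mm
G90 ; absolute positioning
G28 ; home
; layer 1
G0 Z2.1
G0 X26.0 Y14.0
G1 X23.7 Y21.0
G1 X17.7 Y25.4
G1 X10.3 Y25.4
G1 X4.3 Y21.0
G1 X2.0 Y14.0
G1 X4.3 Y7.0
G1 X10.3 Y2.6
G1 X17.7 Y2.6
G1 X23.7 Y7.0
G1 X26.0 Y14.0
; layer 2
G0 Z4.3
G0 X24.0 Y14.0
G1 X22.1 Y19.9
G1 X17.1 Y23.5
G1 X10.9 Y23.5
G1 X5.9 Y19.9
G1 X4.0 Y14.0
G1 X5.9 Y8.1
G1 X10.9 Y4.5
G1 X17.1 Y4.5
G1 X22.1 Y8.1
G1 X24.0 Y14.0
; layer 3
G0 Z6.4
G0 X22.0 Y14.0
G1 X20.5 Y18.7
G1 X16.5 Y21.6
G1 X11.5 Y21.6
G1 X7.5 Y18.7
G1 X6.0 Y14.0
G1 X7.5 Y9.3
G1 X11.5 Y6.4
G1 X16.5 Y6.4
G1 X20.5 Y9.3
G1 X22.0 Y14.0
; layer 4
G0 Z8.6
G0 X20.0 Y14.0
G1 X18.8 Y17.5
G1 X15.8 Y19.7
G1 X12.2 Y19.7
G1 X9.2 Y17.5
G1 X8.0 Y14.0
G1 X9.2 Y10.5
G1 X12.2 Y8.3
G1 X15.8 Y8.3
G1 X18.8 Y10.5
G1 X20.0 Y14.0
; layer 5
G0 Z10.7
G0 X18.0 Y14.0
G1 X17.2 Y16.3
G1 X15.2 Y17.8
G1 X12.8 Y17.8
G1 X10.8 Y16.3
G1 X10.0 Y14.0
G1 X10.8 Y11.7
G1 X12.8 Y10.2
G1 X15.2 Y10.2
G1 X17.2 Y11.7
G1 X18.0 Y14.0
; layer 6
G0 Z12.9
G0 X16.0 Y14.0
G1 X15.6 Y15.2
G1 X14.6 Y15.9
G1 X13.4 Y15.9
G1 X12.4 Y15.2
G1 X12.0 Y14.0
G1 X12.4 Y12.8
G1 X13.4 Y12.1
G1 X14.6 Y12.1
G1 X15.6 Y12.8
G1 X16.0 Y14.0
M2 ; end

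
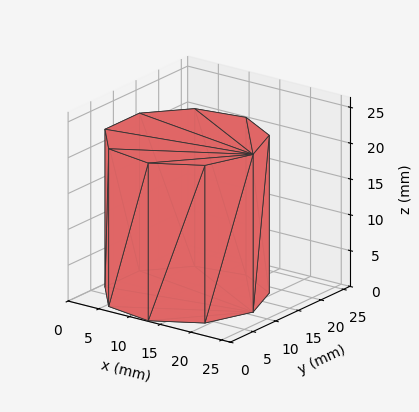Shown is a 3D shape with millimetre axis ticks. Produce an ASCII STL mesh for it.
Reading the render: the shape is a regular 9-sided prism (a cylinder approximated with 9 flat sides), circumscribed radius ≈ 11 mm, height ≈ 22 mm (dimensions read to the nearest mm from the axis ticks). For the STL, each face is triangulated and given an outward normal.

solid part
  facet normal 0.0000 0.0000 -1.0000
    outer loop
      vertex 12.9 21.8 0.0
      vertex 19.4 18.1 0.0
      vertex 22.0 11.0 0.0
    endloop
  endfacet
  facet normal 0.0000 0.0000 -1.0000
    outer loop
      vertex 5.5 20.5 0.0
      vertex 12.9 21.8 0.0
      vertex 22.0 11.0 0.0
    endloop
  endfacet
  facet normal 0.0000 0.0000 -1.0000
    outer loop
      vertex 0.7 14.8 0.0
      vertex 5.5 20.5 0.0
      vertex 22.0 11.0 0.0
    endloop
  endfacet
  facet normal 0.0000 0.0000 -1.0000
    outer loop
      vertex 0.7 7.2 0.0
      vertex 0.7 14.8 0.0
      vertex 22.0 11.0 0.0
    endloop
  endfacet
  facet normal 0.0000 0.0000 -1.0000
    outer loop
      vertex 5.5 1.5 0.0
      vertex 0.7 7.2 0.0
      vertex 22.0 11.0 0.0
    endloop
  endfacet
  facet normal 0.0000 0.0000 -1.0000
    outer loop
      vertex 12.9 0.2 0.0
      vertex 5.5 1.5 0.0
      vertex 22.0 11.0 0.0
    endloop
  endfacet
  facet normal 0.0000 0.0000 -1.0000
    outer loop
      vertex 19.4 3.9 0.0
      vertex 12.9 0.2 0.0
      vertex 22.0 11.0 0.0
    endloop
  endfacet
  facet normal 0.0000 0.0000 1.0000
    outer loop
      vertex 22.0 11.0 22.0
      vertex 19.4 18.1 22.0
      vertex 12.9 21.8 22.0
    endloop
  endfacet
  facet normal 0.0000 0.0000 1.0000
    outer loop
      vertex 22.0 11.0 22.0
      vertex 12.9 21.8 22.0
      vertex 5.5 20.5 22.0
    endloop
  endfacet
  facet normal 0.0000 0.0000 1.0000
    outer loop
      vertex 22.0 11.0 22.0
      vertex 5.5 20.5 22.0
      vertex 0.7 14.8 22.0
    endloop
  endfacet
  facet normal 0.0000 0.0000 1.0000
    outer loop
      vertex 22.0 11.0 22.0
      vertex 0.7 14.8 22.0
      vertex 0.7 7.2 22.0
    endloop
  endfacet
  facet normal 0.0000 0.0000 1.0000
    outer loop
      vertex 22.0 11.0 22.0
      vertex 0.7 7.2 22.0
      vertex 5.5 1.5 22.0
    endloop
  endfacet
  facet normal 0.0000 0.0000 1.0000
    outer loop
      vertex 22.0 11.0 22.0
      vertex 5.5 1.5 22.0
      vertex 12.9 0.2 22.0
    endloop
  endfacet
  facet normal 0.0000 0.0000 1.0000
    outer loop
      vertex 22.0 11.0 22.0
      vertex 12.9 0.2 22.0
      vertex 19.4 3.9 22.0
    endloop
  endfacet
  facet normal 0.9390 0.3439 0.0000
    outer loop
      vertex 22.0 11.0 0.0
      vertex 19.4 18.1 0.0
      vertex 19.4 18.1 22.0
    endloop
  endfacet
  facet normal 0.9390 0.3439 0.0000
    outer loop
      vertex 22.0 11.0 0.0
      vertex 19.4 18.1 22.0
      vertex 22.0 11.0 22.0
    endloop
  endfacet
  facet normal 0.4947 0.8691 0.0000
    outer loop
      vertex 19.4 18.1 0.0
      vertex 12.9 21.8 0.0
      vertex 12.9 21.8 22.0
    endloop
  endfacet
  facet normal 0.4947 0.8691 0.0000
    outer loop
      vertex 19.4 18.1 0.0
      vertex 12.9 21.8 22.0
      vertex 19.4 18.1 22.0
    endloop
  endfacet
  facet normal -0.1730 0.9849 0.0000
    outer loop
      vertex 12.9 21.8 0.0
      vertex 5.5 20.5 0.0
      vertex 5.5 20.5 22.0
    endloop
  endfacet
  facet normal -0.1730 0.9849 0.0000
    outer loop
      vertex 12.9 21.8 0.0
      vertex 5.5 20.5 22.0
      vertex 12.9 21.8 22.0
    endloop
  endfacet
  facet normal -0.7649 0.6441 0.0000
    outer loop
      vertex 5.5 20.5 0.0
      vertex 0.7 14.8 0.0
      vertex 0.7 14.8 22.0
    endloop
  endfacet
  facet normal -0.7649 0.6441 0.0000
    outer loop
      vertex 5.5 20.5 0.0
      vertex 0.7 14.8 22.0
      vertex 5.5 20.5 22.0
    endloop
  endfacet
  facet normal -1.0000 0.0000 0.0000
    outer loop
      vertex 0.7 14.8 0.0
      vertex 0.7 7.2 0.0
      vertex 0.7 7.2 22.0
    endloop
  endfacet
  facet normal -1.0000 0.0000 0.0000
    outer loop
      vertex 0.7 14.8 0.0
      vertex 0.7 7.2 22.0
      vertex 0.7 14.8 22.0
    endloop
  endfacet
  facet normal -0.7649 -0.6441 0.0000
    outer loop
      vertex 0.7 7.2 0.0
      vertex 5.5 1.5 0.0
      vertex 5.5 1.5 22.0
    endloop
  endfacet
  facet normal -0.7649 -0.6441 0.0000
    outer loop
      vertex 0.7 7.2 0.0
      vertex 5.5 1.5 22.0
      vertex 0.7 7.2 22.0
    endloop
  endfacet
  facet normal -0.1730 -0.9849 0.0000
    outer loop
      vertex 5.5 1.5 0.0
      vertex 12.9 0.2 0.0
      vertex 12.9 0.2 22.0
    endloop
  endfacet
  facet normal -0.1730 -0.9849 0.0000
    outer loop
      vertex 5.5 1.5 0.0
      vertex 12.9 0.2 22.0
      vertex 5.5 1.5 22.0
    endloop
  endfacet
  facet normal 0.4947 -0.8691 0.0000
    outer loop
      vertex 12.9 0.2 0.0
      vertex 19.4 3.9 0.0
      vertex 19.4 3.9 22.0
    endloop
  endfacet
  facet normal 0.4947 -0.8691 0.0000
    outer loop
      vertex 12.9 0.2 0.0
      vertex 19.4 3.9 22.0
      vertex 12.9 0.2 22.0
    endloop
  endfacet
  facet normal 0.9390 -0.3439 0.0000
    outer loop
      vertex 19.4 3.9 0.0
      vertex 22.0 11.0 0.0
      vertex 22.0 11.0 22.0
    endloop
  endfacet
  facet normal 0.9390 -0.3439 0.0000
    outer loop
      vertex 19.4 3.9 0.0
      vertex 22.0 11.0 22.0
      vertex 19.4 3.9 22.0
    endloop
  endfacet
endsolid part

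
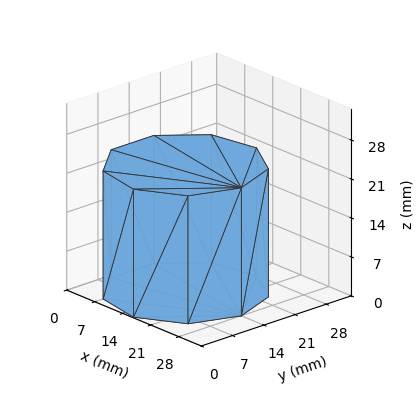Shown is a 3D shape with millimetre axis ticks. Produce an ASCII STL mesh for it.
Reading the render: the shape is a regular 9-sided prism (a cylinder approximated with 9 flat sides), circumscribed radius ≈ 14 mm, height ≈ 23 mm (dimensions read to the nearest mm from the axis ticks). For the STL, each face is triangulated and given an outward normal.

solid part
  facet normal 0.0000 0.0000 -1.0000
    outer loop
      vertex 16.43 27.79 0.00
      vertex 24.72 23.00 0.00
      vertex 28.00 14.00 0.00
    endloop
  endfacet
  facet normal 0.0000 0.0000 -1.0000
    outer loop
      vertex 7.00 26.12 0.00
      vertex 16.43 27.79 0.00
      vertex 28.00 14.00 0.00
    endloop
  endfacet
  facet normal 0.0000 0.0000 -1.0000
    outer loop
      vertex 0.84 18.79 0.00
      vertex 7.00 26.12 0.00
      vertex 28.00 14.00 0.00
    endloop
  endfacet
  facet normal 0.0000 0.0000 -1.0000
    outer loop
      vertex 0.84 9.21 0.00
      vertex 0.84 18.79 0.00
      vertex 28.00 14.00 0.00
    endloop
  endfacet
  facet normal 0.0000 0.0000 -1.0000
    outer loop
      vertex 7.00 1.88 0.00
      vertex 0.84 9.21 0.00
      vertex 28.00 14.00 0.00
    endloop
  endfacet
  facet normal 0.0000 0.0000 -1.0000
    outer loop
      vertex 16.43 0.21 0.00
      vertex 7.00 1.88 0.00
      vertex 28.00 14.00 0.00
    endloop
  endfacet
  facet normal 0.0000 0.0000 -1.0000
    outer loop
      vertex 24.72 5.00 0.00
      vertex 16.43 0.21 0.00
      vertex 28.00 14.00 0.00
    endloop
  endfacet
  facet normal 0.0000 0.0000 1.0000
    outer loop
      vertex 28.00 14.00 23.00
      vertex 24.72 23.00 23.00
      vertex 16.43 27.79 23.00
    endloop
  endfacet
  facet normal 0.0000 0.0000 1.0000
    outer loop
      vertex 28.00 14.00 23.00
      vertex 16.43 27.79 23.00
      vertex 7.00 26.12 23.00
    endloop
  endfacet
  facet normal 0.0000 0.0000 1.0000
    outer loop
      vertex 28.00 14.00 23.00
      vertex 7.00 26.12 23.00
      vertex 0.84 18.79 23.00
    endloop
  endfacet
  facet normal 0.0000 0.0000 1.0000
    outer loop
      vertex 28.00 14.00 23.00
      vertex 0.84 18.79 23.00
      vertex 0.84 9.21 23.00
    endloop
  endfacet
  facet normal 0.0000 0.0000 1.0000
    outer loop
      vertex 28.00 14.00 23.00
      vertex 0.84 9.21 23.00
      vertex 7.00 1.88 23.00
    endloop
  endfacet
  facet normal 0.0000 0.0000 1.0000
    outer loop
      vertex 28.00 14.00 23.00
      vertex 7.00 1.88 23.00
      vertex 16.43 0.21 23.00
    endloop
  endfacet
  facet normal 0.0000 0.0000 1.0000
    outer loop
      vertex 28.00 14.00 23.00
      vertex 16.43 0.21 23.00
      vertex 24.72 5.00 23.00
    endloop
  endfacet
  facet normal 0.9395 0.3424 0.0000
    outer loop
      vertex 28.00 14.00 0.00
      vertex 24.72 23.00 0.00
      vertex 24.72 23.00 23.00
    endloop
  endfacet
  facet normal 0.9395 0.3424 0.0000
    outer loop
      vertex 28.00 14.00 0.00
      vertex 24.72 23.00 23.00
      vertex 28.00 14.00 23.00
    endloop
  endfacet
  facet normal 0.5003 0.8659 0.0000
    outer loop
      vertex 24.72 23.00 0.00
      vertex 16.43 27.79 0.00
      vertex 16.43 27.79 23.00
    endloop
  endfacet
  facet normal 0.5003 0.8659 0.0000
    outer loop
      vertex 24.72 23.00 0.00
      vertex 16.43 27.79 23.00
      vertex 24.72 23.00 23.00
    endloop
  endfacet
  facet normal -0.1744 0.9847 0.0000
    outer loop
      vertex 16.43 27.79 0.00
      vertex 7.00 26.12 0.00
      vertex 7.00 26.12 23.00
    endloop
  endfacet
  facet normal -0.1744 0.9847 0.0000
    outer loop
      vertex 16.43 27.79 0.00
      vertex 7.00 26.12 23.00
      vertex 16.43 27.79 23.00
    endloop
  endfacet
  facet normal -0.7656 0.6434 0.0000
    outer loop
      vertex 7.00 26.12 0.00
      vertex 0.84 18.79 0.00
      vertex 0.84 18.79 23.00
    endloop
  endfacet
  facet normal -0.7656 0.6434 0.0000
    outer loop
      vertex 7.00 26.12 0.00
      vertex 0.84 18.79 23.00
      vertex 7.00 26.12 23.00
    endloop
  endfacet
  facet normal -1.0000 0.0000 0.0000
    outer loop
      vertex 0.84 18.79 0.00
      vertex 0.84 9.21 0.00
      vertex 0.84 9.21 23.00
    endloop
  endfacet
  facet normal -1.0000 0.0000 0.0000
    outer loop
      vertex 0.84 18.79 0.00
      vertex 0.84 9.21 23.00
      vertex 0.84 18.79 23.00
    endloop
  endfacet
  facet normal -0.7656 -0.6434 0.0000
    outer loop
      vertex 0.84 9.21 0.00
      vertex 7.00 1.88 0.00
      vertex 7.00 1.88 23.00
    endloop
  endfacet
  facet normal -0.7656 -0.6434 0.0000
    outer loop
      vertex 0.84 9.21 0.00
      vertex 7.00 1.88 23.00
      vertex 0.84 9.21 23.00
    endloop
  endfacet
  facet normal -0.1744 -0.9847 0.0000
    outer loop
      vertex 7.00 1.88 0.00
      vertex 16.43 0.21 0.00
      vertex 16.43 0.21 23.00
    endloop
  endfacet
  facet normal -0.1744 -0.9847 0.0000
    outer loop
      vertex 7.00 1.88 0.00
      vertex 16.43 0.21 23.00
      vertex 7.00 1.88 23.00
    endloop
  endfacet
  facet normal 0.5003 -0.8659 0.0000
    outer loop
      vertex 16.43 0.21 0.00
      vertex 24.72 5.00 0.00
      vertex 24.72 5.00 23.00
    endloop
  endfacet
  facet normal 0.5003 -0.8659 0.0000
    outer loop
      vertex 16.43 0.21 0.00
      vertex 24.72 5.00 23.00
      vertex 16.43 0.21 23.00
    endloop
  endfacet
  facet normal 0.9395 -0.3424 0.0000
    outer loop
      vertex 24.72 5.00 0.00
      vertex 28.00 14.00 0.00
      vertex 28.00 14.00 23.00
    endloop
  endfacet
  facet normal 0.9395 -0.3424 0.0000
    outer loop
      vertex 24.72 5.00 0.00
      vertex 28.00 14.00 23.00
      vertex 24.72 5.00 23.00
    endloop
  endfacet
endsolid part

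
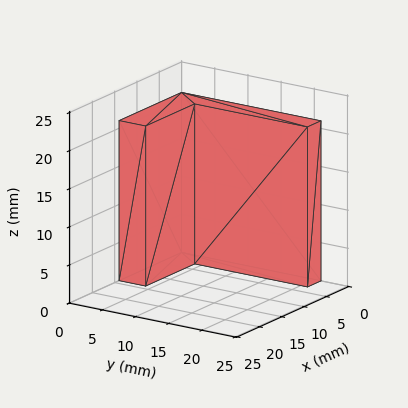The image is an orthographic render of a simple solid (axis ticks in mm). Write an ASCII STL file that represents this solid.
Reading the render: the shape is an L-shaped prism: outer 14 × 21 mm, arm thicknesses ≈ 4 mm (horizontal) and 3 mm (vertical), extruded 21 mm in z (dimensions read to the nearest mm from the axis ticks). For the STL, each face is triangulated and given an outward normal.

solid part
  facet normal 0.0000 0.0000 -1.0000
    outer loop
      vertex 14.0 4.0 0.0
      vertex 14.0 0.0 0.0
      vertex 0.0 0.0 0.0
    endloop
  endfacet
  facet normal 0.0000 0.0000 -1.0000
    outer loop
      vertex 3.0 4.0 0.0
      vertex 14.0 4.0 0.0
      vertex 0.0 0.0 0.0
    endloop
  endfacet
  facet normal 0.0000 0.0000 -1.0000
    outer loop
      vertex 3.0 21.0 0.0
      vertex 3.0 4.0 0.0
      vertex 0.0 0.0 0.0
    endloop
  endfacet
  facet normal 0.0000 0.0000 -1.0000
    outer loop
      vertex 0.0 21.0 0.0
      vertex 3.0 21.0 0.0
      vertex 0.0 0.0 0.0
    endloop
  endfacet
  facet normal 0.0000 0.0000 1.0000
    outer loop
      vertex 0.0 0.0 21.0
      vertex 14.0 0.0 21.0
      vertex 14.0 4.0 21.0
    endloop
  endfacet
  facet normal 0.0000 0.0000 1.0000
    outer loop
      vertex 0.0 0.0 21.0
      vertex 14.0 4.0 21.0
      vertex 3.0 4.0 21.0
    endloop
  endfacet
  facet normal 0.0000 0.0000 1.0000
    outer loop
      vertex 0.0 0.0 21.0
      vertex 3.0 4.0 21.0
      vertex 3.0 21.0 21.0
    endloop
  endfacet
  facet normal 0.0000 0.0000 1.0000
    outer loop
      vertex 0.0 0.0 21.0
      vertex 3.0 21.0 21.0
      vertex 0.0 21.0 21.0
    endloop
  endfacet
  facet normal 0.0000 -1.0000 0.0000
    outer loop
      vertex 0.0 0.0 0.0
      vertex 14.0 0.0 0.0
      vertex 14.0 0.0 21.0
    endloop
  endfacet
  facet normal 0.0000 -1.0000 0.0000
    outer loop
      vertex 0.0 0.0 0.0
      vertex 14.0 0.0 21.0
      vertex 0.0 0.0 21.0
    endloop
  endfacet
  facet normal 1.0000 0.0000 0.0000
    outer loop
      vertex 14.0 0.0 0.0
      vertex 14.0 4.0 0.0
      vertex 14.0 4.0 21.0
    endloop
  endfacet
  facet normal 1.0000 0.0000 0.0000
    outer loop
      vertex 14.0 0.0 0.0
      vertex 14.0 4.0 21.0
      vertex 14.0 0.0 21.0
    endloop
  endfacet
  facet normal 0.0000 1.0000 0.0000
    outer loop
      vertex 14.0 4.0 0.0
      vertex 3.0 4.0 0.0
      vertex 3.0 4.0 21.0
    endloop
  endfacet
  facet normal 0.0000 1.0000 0.0000
    outer loop
      vertex 14.0 4.0 0.0
      vertex 3.0 4.0 21.0
      vertex 14.0 4.0 21.0
    endloop
  endfacet
  facet normal 1.0000 0.0000 0.0000
    outer loop
      vertex 3.0 4.0 0.0
      vertex 3.0 21.0 0.0
      vertex 3.0 21.0 21.0
    endloop
  endfacet
  facet normal 1.0000 0.0000 0.0000
    outer loop
      vertex 3.0 4.0 0.0
      vertex 3.0 21.0 21.0
      vertex 3.0 4.0 21.0
    endloop
  endfacet
  facet normal 0.0000 1.0000 0.0000
    outer loop
      vertex 3.0 21.0 0.0
      vertex 0.0 21.0 0.0
      vertex 0.0 21.0 21.0
    endloop
  endfacet
  facet normal 0.0000 1.0000 0.0000
    outer loop
      vertex 3.0 21.0 0.0
      vertex 0.0 21.0 21.0
      vertex 3.0 21.0 21.0
    endloop
  endfacet
  facet normal -1.0000 0.0000 0.0000
    outer loop
      vertex 0.0 21.0 0.0
      vertex 0.0 0.0 0.0
      vertex 0.0 0.0 21.0
    endloop
  endfacet
  facet normal -1.0000 0.0000 0.0000
    outer loop
      vertex 0.0 21.0 0.0
      vertex 0.0 0.0 21.0
      vertex 0.0 21.0 21.0
    endloop
  endfacet
endsolid part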